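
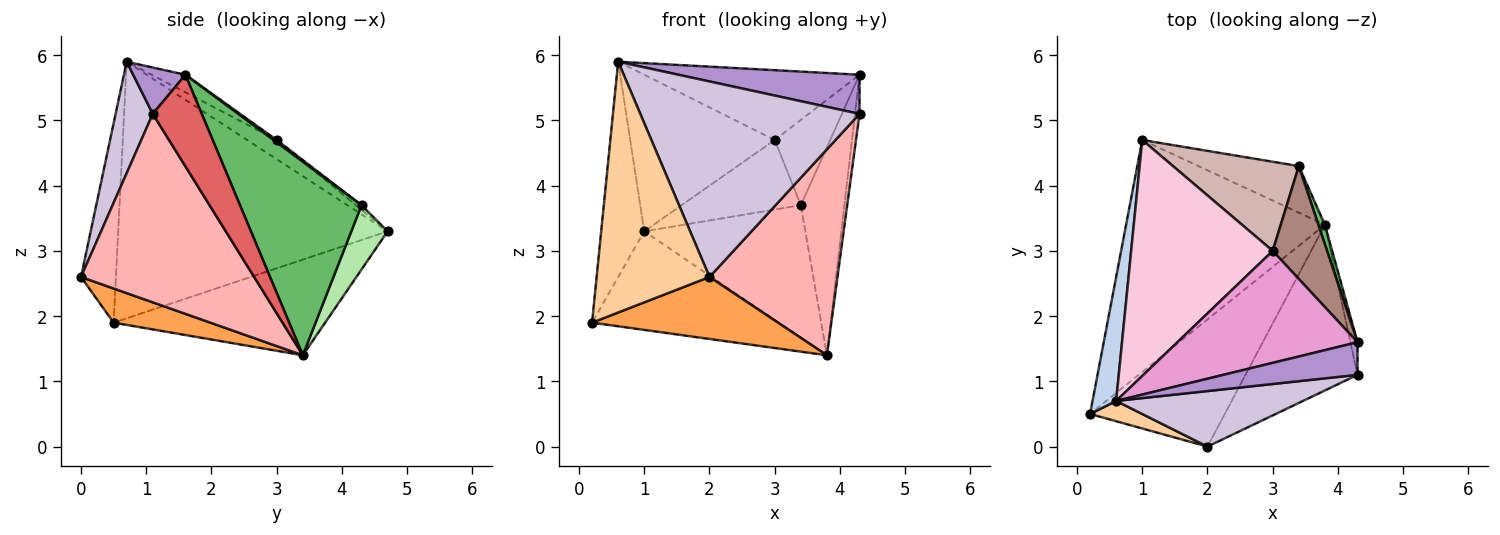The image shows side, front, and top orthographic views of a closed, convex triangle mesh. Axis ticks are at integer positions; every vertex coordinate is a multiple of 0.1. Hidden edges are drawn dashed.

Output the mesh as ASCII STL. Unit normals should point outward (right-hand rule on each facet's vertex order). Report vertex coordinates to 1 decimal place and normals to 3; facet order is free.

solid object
 facet normal -0.405 0.358 -0.841
  outer loop
   vertex 3.8 3.4 1.4
   vertex 0.2 0.5 1.9
   vertex 1.0 4.7 3.3
  endloop
 endfacet
 facet normal -0.983 0.157 0.090
  outer loop
   vertex 0.6 0.7 5.9
   vertex 1.0 4.7 3.3
   vertex 0.2 0.5 1.9
  endloop
 endfacet
 facet normal 0.222 -0.427 -0.877
  outer loop
   vertex 2.0 0.0 2.6
   vertex 0.2 0.5 1.9
   vertex 3.8 3.4 1.4
  endloop
 endfacet
 facet normal -0.295 -0.953 0.077
  outer loop
   vertex 2.0 0.0 2.6
   vertex 0.6 0.7 5.9
   vertex 0.2 0.5 1.9
  endloop
 endfacet
 facet normal 0.941 0.337 0.032
  outer loop
   vertex 3.4 4.3 3.7
   vertex 4.3 1.6 5.7
   vertex 3.8 3.4 1.4
  endloop
 endfacet
 facet normal 0.208 0.923 -0.325
  outer loop
   vertex 3.4 4.3 3.7
   vertex 3.8 3.4 1.4
   vertex 1.0 4.7 3.3
  endloop
 endfacet
 facet normal 0.993 0.092 -0.077
  outer loop
   vertex 4.3 1.1 5.1
   vertex 3.8 3.4 1.4
   vertex 4.3 1.6 5.7
  endloop
 endfacet
 facet normal 0.725 -0.536 -0.431
  outer loop
   vertex 4.3 1.1 5.1
   vertex 2.0 0.0 2.6
   vertex 3.8 3.4 1.4
  endloop
 endfacet
 facet normal 0.216 -0.750 0.625
  outer loop
   vertex 4.3 1.1 5.1
   vertex 4.3 1.6 5.7
   vertex 0.6 0.7 5.9
  endloop
 endfacet
 facet normal 0.161 -0.949 0.270
  outer loop
   vertex 4.3 1.1 5.1
   vertex 0.6 0.7 5.9
   vertex 2.0 0.0 2.6
  endloop
 endfacet
 facet normal 0.035 0.602 0.797
  outer loop
   vertex 3.0 3.0 4.7
   vertex 4.3 1.6 5.7
   vertex 3.4 4.3 3.7
  endloop
 endfacet
 facet normal -0.029 0.615 0.788
  outer loop
   vertex 3.0 3.0 4.7
   vertex 3.4 4.3 3.7
   vertex 1.0 4.7 3.3
  endloop
 endfacet
 facet normal -0.083 0.527 0.846
  outer loop
   vertex 3.0 3.0 4.7
   vertex 0.6 0.7 5.9
   vertex 4.3 1.6 5.7
  endloop
 endfacet
 facet normal -0.113 0.549 0.828
  outer loop
   vertex 3.0 3.0 4.7
   vertex 1.0 4.7 3.3
   vertex 0.6 0.7 5.9
  endloop
 endfacet
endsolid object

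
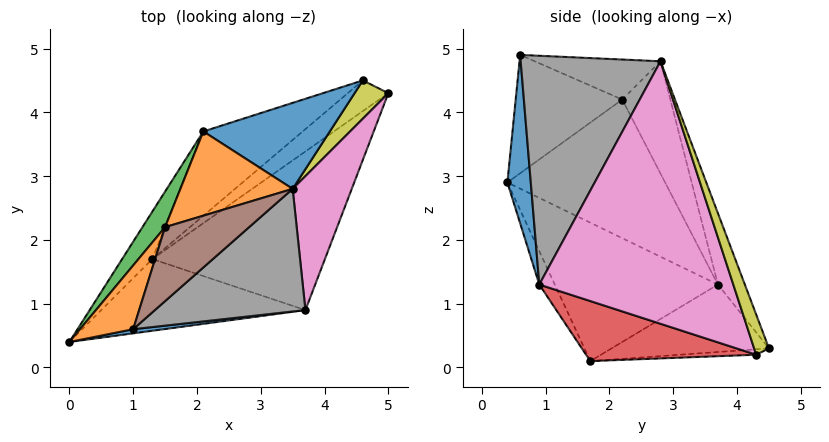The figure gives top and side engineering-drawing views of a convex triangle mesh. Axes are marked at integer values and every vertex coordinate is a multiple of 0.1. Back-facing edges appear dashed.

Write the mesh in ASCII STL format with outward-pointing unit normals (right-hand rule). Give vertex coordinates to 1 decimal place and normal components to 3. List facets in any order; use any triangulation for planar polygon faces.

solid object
 facet normal 0.145 -0.989 0.026
  outer loop
   vertex 3.7 0.9 1.3
   vertex 1.0 0.6 4.9
   vertex 0.0 0.4 2.9
  endloop
 endfacet
 facet normal -0.827 0.421 0.372
  outer loop
   vertex 1.5 2.2 4.2
   vertex 0.0 0.4 2.9
   vertex 1.0 0.6 4.9
  endloop
 endfacet
 facet normal -0.130 0.223 -0.966
  outer loop
   vertex 1.3 1.7 0.1
   vertex 4.6 4.5 0.3
   vertex 5.0 4.3 0.2
  endloop
 endfacet
 facet normal 0.302 -0.396 -0.867
  outer loop
   vertex 1.3 1.7 0.1
   vertex 5.0 4.3 0.2
   vertex 3.7 0.9 1.3
  endloop
 endfacet
 facet normal -0.073 -0.891 -0.448
  outer loop
   vertex 1.3 1.7 0.1
   vertex 3.7 0.9 1.3
   vertex 0.0 0.4 2.9
  endloop
 endfacet
 facet normal -0.380 0.468 0.798
  outer loop
   vertex 3.5 2.8 4.8
   vertex 1.5 2.2 4.2
   vertex 1.0 0.6 4.9
  endloop
 endfacet
 facet normal 0.934 -0.289 0.210
  outer loop
   vertex 3.5 2.8 4.8
   vertex 3.7 0.9 1.3
   vertex 5.0 4.3 0.2
  endloop
 endfacet
 facet normal 0.613 -0.679 0.404
  outer loop
   vertex 3.5 2.8 4.8
   vertex 1.0 0.6 4.9
   vertex 3.7 0.9 1.3
  endloop
 endfacet
 facet normal 0.488 0.770 0.410
  outer loop
   vertex 3.5 2.8 4.8
   vertex 5.0 4.3 0.2
   vertex 4.6 4.5 0.3
  endloop
 endfacet
 facet normal -0.456 0.585 -0.671
  outer loop
   vertex 2.1 3.7 1.3
   vertex 4.6 4.5 0.3
   vertex 1.3 1.7 0.1
  endloop
 endfacet
 facet normal -0.175 0.934 0.310
  outer loop
   vertex 2.1 3.7 1.3
   vertex 3.5 2.8 4.8
   vertex 4.6 4.5 0.3
  endloop
 endfacet
 facet normal -0.367 0.855 0.367
  outer loop
   vertex 2.1 3.7 1.3
   vertex 1.5 2.2 4.2
   vertex 3.5 2.8 4.8
  endloop
 endfacet
 facet normal -0.806 0.577 0.132
  outer loop
   vertex 2.1 3.7 1.3
   vertex 0.0 0.4 2.9
   vertex 1.5 2.2 4.2
  endloop
 endfacet
 facet normal -0.867 0.460 -0.189
  outer loop
   vertex 2.1 3.7 1.3
   vertex 1.3 1.7 0.1
   vertex 0.0 0.4 2.9
  endloop
 endfacet
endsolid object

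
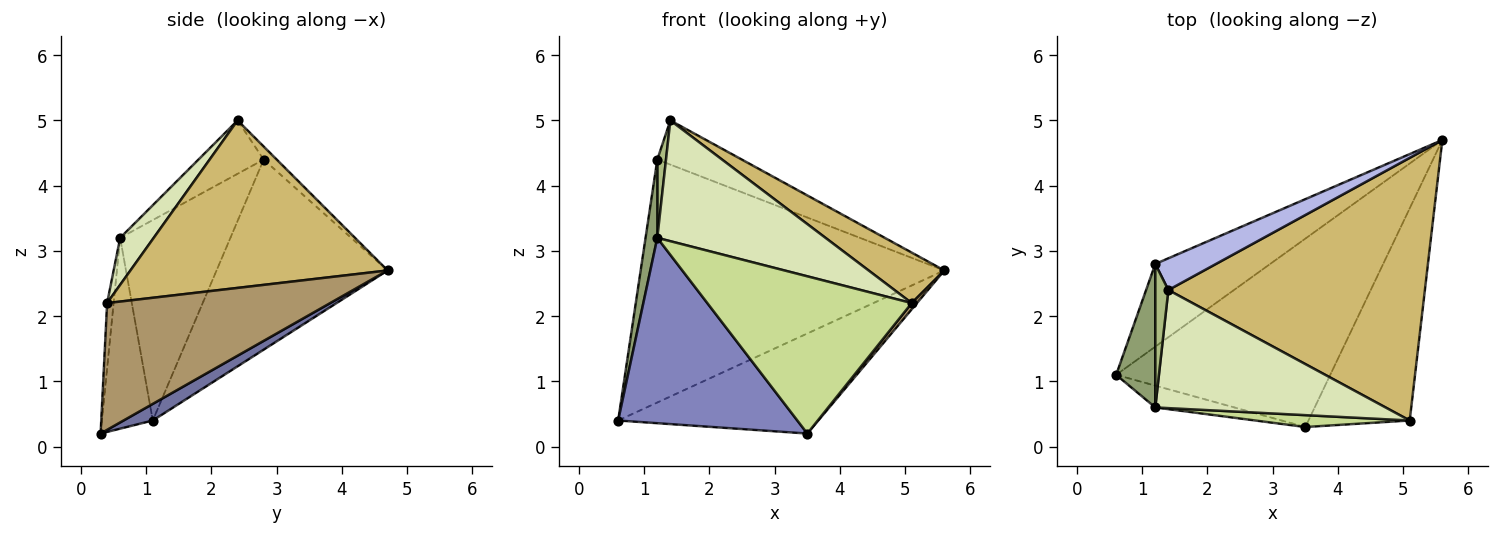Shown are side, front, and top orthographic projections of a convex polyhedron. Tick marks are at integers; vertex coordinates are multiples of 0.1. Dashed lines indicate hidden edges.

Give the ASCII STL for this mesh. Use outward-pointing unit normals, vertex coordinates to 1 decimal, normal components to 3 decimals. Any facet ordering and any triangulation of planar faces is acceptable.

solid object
 facet normal 0.068 0.468 -0.881
  outer loop
   vertex 3.5 0.3 0.2
   vertex 0.6 1.1 0.4
   vertex 5.6 4.7 2.7
  endloop
 endfacet
 facet normal -0.271 -0.956 -0.113
  outer loop
   vertex 1.2 0.6 3.2
   vertex 0.6 1.1 0.4
   vertex 3.5 0.3 0.2
  endloop
 endfacet
 facet normal -0.471 0.835 -0.284
  outer loop
   vertex 1.2 2.8 4.4
   vertex 5.6 4.7 2.7
   vertex 0.6 1.1 0.4
  endloop
 endfacet
 facet normal -0.124 0.806 0.579
  outer loop
   vertex 1.2 2.8 4.4
   vertex 1.4 2.4 5.0
   vertex 5.6 4.7 2.7
  endloop
 endfacet
 facet normal -0.976 -0.104 0.191
  outer loop
   vertex 1.2 2.8 4.4
   vertex 0.6 1.1 0.4
   vertex 1.2 0.6 3.2
  endloop
 endfacet
 facet normal -0.963 -0.128 0.235
  outer loop
   vertex 1.2 2.8 4.4
   vertex 1.2 0.6 3.2
   vertex 1.4 2.4 5.0
  endloop
 endfacet
 facet normal -0.032 -0.997 0.075
  outer loop
   vertex 5.1 0.4 2.2
   vertex 1.2 0.6 3.2
   vertex 3.5 0.3 0.2
  endloop
 endfacet
 facet normal 0.141 -0.708 0.692
  outer loop
   vertex 5.1 0.4 2.2
   vertex 1.4 2.4 5.0
   vertex 1.2 0.6 3.2
  endloop
 endfacet
 facet normal 0.781 -0.018 -0.624
  outer loop
   vertex 5.1 0.4 2.2
   vertex 3.5 0.3 0.2
   vertex 5.6 4.7 2.7
  endloop
 endfacet
 facet normal 0.540 -0.159 0.827
  outer loop
   vertex 5.1 0.4 2.2
   vertex 5.6 4.7 2.7
   vertex 1.4 2.4 5.0
  endloop
 endfacet
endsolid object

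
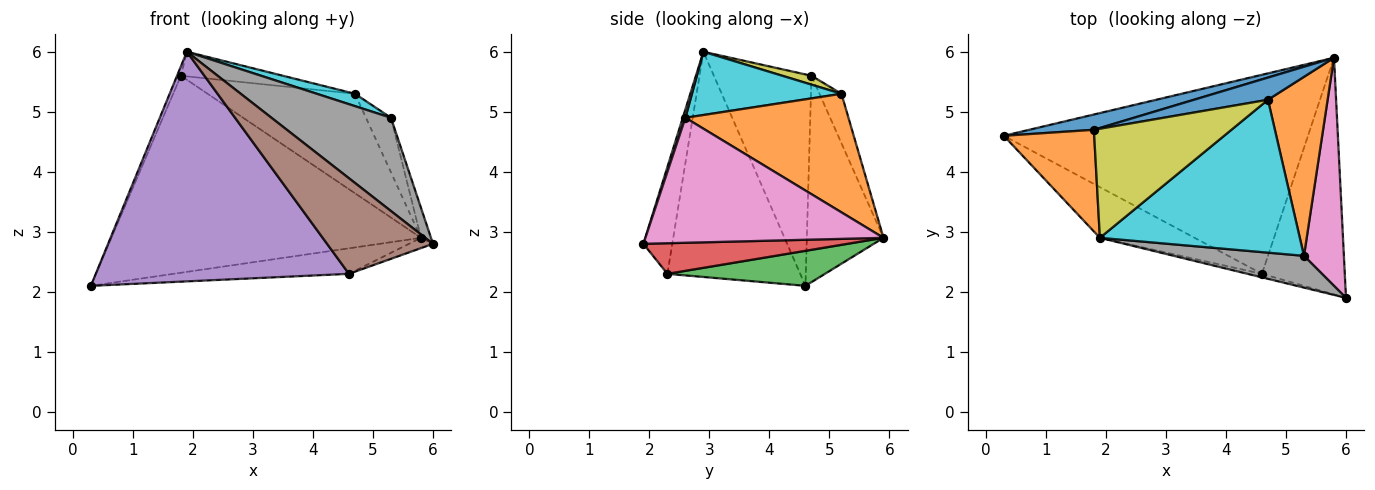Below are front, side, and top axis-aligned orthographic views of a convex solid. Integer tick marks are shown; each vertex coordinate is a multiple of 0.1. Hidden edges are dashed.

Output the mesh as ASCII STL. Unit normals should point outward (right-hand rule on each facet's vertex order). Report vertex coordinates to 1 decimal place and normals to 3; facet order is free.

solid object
 facet normal -0.240 0.968 0.075
  outer loop
   vertex 1.8 4.7 5.6
   vertex 5.8 5.9 2.9
   vertex 0.3 4.6 2.1
  endloop
 endfacet
 facet normal -0.919 0.036 0.393
  outer loop
   vertex 1.8 4.7 5.6
   vertex 0.3 4.6 2.1
   vertex 1.9 2.9 6.0
  endloop
 endfacet
 facet normal 0.113 0.126 -0.985
  outer loop
   vertex 4.6 2.3 2.3
   vertex 0.3 4.6 2.1
   vertex 5.8 5.9 2.9
  endloop
 endfacet
 facet normal 0.346 0.041 -0.937
  outer loop
   vertex 4.6 2.3 2.3
   vertex 5.8 5.9 2.9
   vertex 6.0 1.9 2.8
  endloop
 endfacet
 facet normal -0.456 -0.869 -0.192
  outer loop
   vertex 4.6 2.3 2.3
   vertex 1.9 2.9 6.0
   vertex 0.3 4.6 2.1
  endloop
 endfacet
 facet normal -0.263 -0.964 -0.035
  outer loop
   vertex 4.6 2.3 2.3
   vertex 6.0 1.9 2.8
   vertex 1.9 2.9 6.0
  endloop
 endfacet
 facet normal 0.952 0.040 0.304
  outer loop
   vertex 5.3 2.6 4.9
   vertex 6.0 1.9 2.8
   vertex 5.8 5.9 2.9
  endloop
 endfacet
 facet normal 0.021 -0.946 0.322
  outer loop
   vertex 5.3 2.6 4.9
   vertex 1.9 2.9 6.0
   vertex 6.0 1.9 2.8
  endloop
 endfacet
 facet normal 0.063 0.220 0.974
  outer loop
   vertex 4.7 5.2 5.3
   vertex 1.8 4.7 5.6
   vertex 1.9 2.9 6.0
  endloop
 endfacet
 facet normal 0.301 -0.077 0.951
  outer loop
   vertex 4.7 5.2 5.3
   vertex 1.9 2.9 6.0
   vertex 5.3 2.6 4.9
  endloop
 endfacet
 facet normal -0.144 0.966 0.216
  outer loop
   vertex 4.7 5.2 5.3
   vertex 5.8 5.9 2.9
   vertex 1.8 4.7 5.6
  endloop
 endfacet
 facet normal 0.885 0.136 0.445
  outer loop
   vertex 4.7 5.2 5.3
   vertex 5.3 2.6 4.9
   vertex 5.8 5.9 2.9
  endloop
 endfacet
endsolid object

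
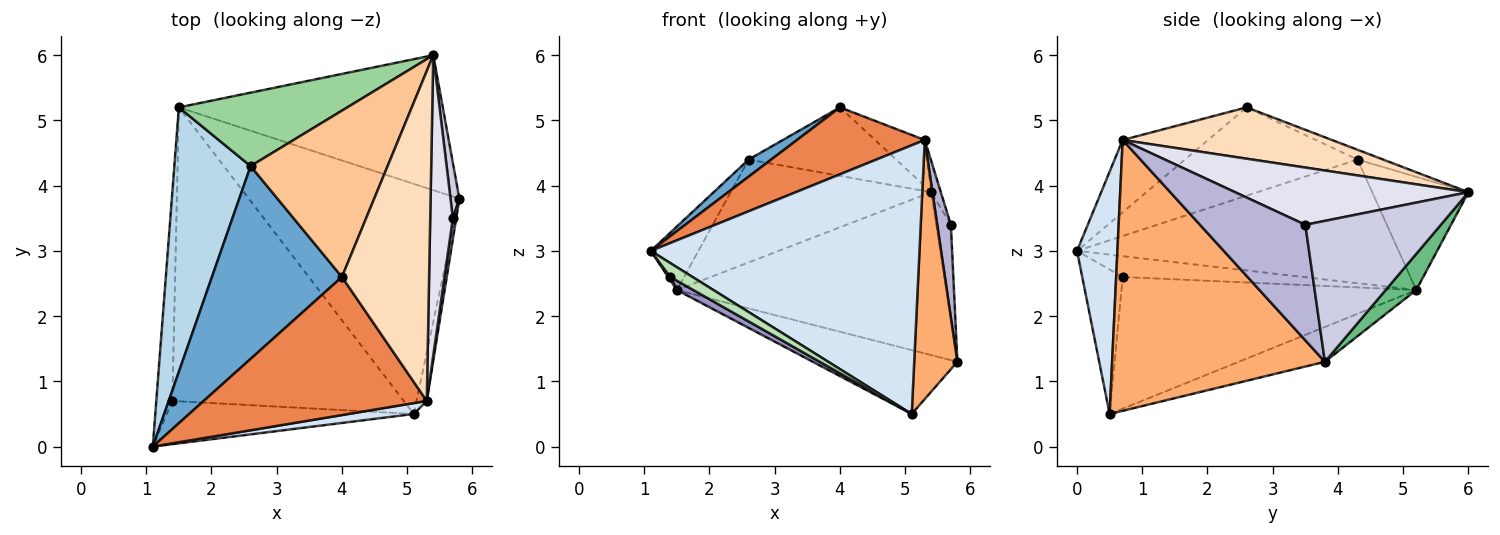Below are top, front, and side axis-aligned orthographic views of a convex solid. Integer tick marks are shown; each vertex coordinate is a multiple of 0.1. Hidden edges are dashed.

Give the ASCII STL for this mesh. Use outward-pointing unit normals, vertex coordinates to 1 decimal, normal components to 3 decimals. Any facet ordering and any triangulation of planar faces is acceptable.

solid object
 facet normal -0.560 -0.073 0.825
  outer loop
   vertex 2.6 4.3 4.4
   vertex 1.1 0.0 3.0
   vertex 4.0 2.6 5.2
  endloop
 endfacet
 facet normal -0.157 0.264 -0.952
  outer loop
   vertex 1.5 5.2 2.4
   vertex 5.8 3.8 1.3
   vertex 5.1 0.5 0.5
  endloop
 endfacet
 facet normal -0.845 0.125 0.521
  outer loop
   vertex 1.5 5.2 2.4
   vertex 1.1 0.0 3.0
   vertex 2.6 4.3 4.4
  endloop
 endfacet
 facet normal 0.149 -0.988 0.040
  outer loop
   vertex 5.3 0.7 4.7
   vertex 1.1 0.0 3.0
   vertex 5.1 0.5 0.5
  endloop
 endfacet
 facet normal -0.280 -0.419 0.864
  outer loop
   vertex 5.3 0.7 4.7
   vertex 4.0 2.6 5.2
   vertex 1.1 0.0 3.0
  endloop
 endfacet
 facet normal 0.979 -0.199 -0.037
  outer loop
   vertex 5.3 0.7 4.7
   vertex 5.1 0.5 0.5
   vertex 5.8 3.8 1.3
  endloop
 endfacet
 facet normal -0.066 0.380 0.923
  outer loop
   vertex 5.4 6.0 3.9
   vertex 2.6 4.3 4.4
   vertex 4.0 2.6 5.2
  endloop
 endfacet
 facet normal 0.504 0.120 0.855
  outer loop
   vertex 5.4 6.0 3.9
   vertex 4.0 2.6 5.2
   vertex 5.3 0.7 4.7
  endloop
 endfacet
 facet normal 0.087 0.767 -0.636
  outer loop
   vertex 5.4 6.0 3.9
   vertex 5.8 3.8 1.3
   vertex 1.5 5.2 2.4
  endloop
 endfacet
 facet normal -0.364 0.758 0.541
  outer loop
   vertex 5.4 6.0 3.9
   vertex 1.5 5.2 2.4
   vertex 2.6 4.3 4.4
  endloop
 endfacet
 facet normal -0.487 -0.267 -0.832
  outer loop
   vertex 1.4 0.7 2.6
   vertex 5.1 0.5 0.5
   vertex 1.1 0.0 3.0
  endloop
 endfacet
 facet normal -0.792 -0.010 -0.611
  outer loop
   vertex 1.4 0.7 2.6
   vertex 1.1 0.0 3.0
   vertex 1.5 5.2 2.4
  endloop
 endfacet
 facet normal -0.495 -0.028 -0.869
  outer loop
   vertex 1.4 0.7 2.6
   vertex 1.5 5.2 2.4
   vertex 5.1 0.5 0.5
  endloop
 endfacet
 facet normal 0.991 -0.128 0.029
  outer loop
   vertex 5.7 3.5 3.4
   vertex 5.3 0.7 4.7
   vertex 5.8 3.8 1.3
  endloop
 endfacet
 facet normal 0.992 0.107 0.062
  outer loop
   vertex 5.7 3.5 3.4
   vertex 5.8 3.8 1.3
   vertex 5.4 6.0 3.9
  endloop
 endfacet
 facet normal 0.929 0.038 0.368
  outer loop
   vertex 5.7 3.5 3.4
   vertex 5.4 6.0 3.9
   vertex 5.3 0.7 4.7
  endloop
 endfacet
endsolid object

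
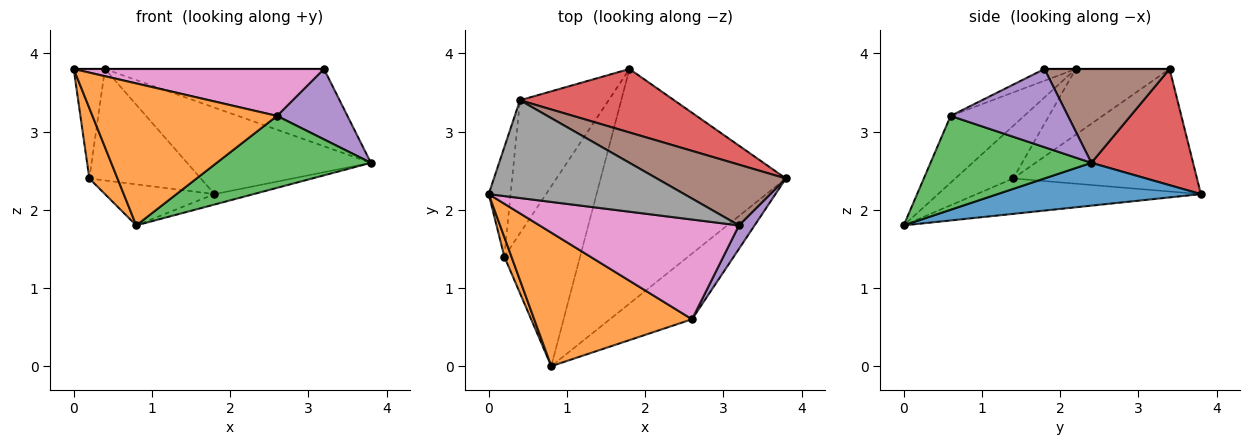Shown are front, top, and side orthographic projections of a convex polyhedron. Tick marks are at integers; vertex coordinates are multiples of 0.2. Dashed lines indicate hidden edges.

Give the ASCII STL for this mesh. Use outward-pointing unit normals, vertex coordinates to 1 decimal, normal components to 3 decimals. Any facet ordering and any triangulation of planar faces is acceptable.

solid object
 facet normal 0.225 0.043 -0.973
  outer loop
   vertex 1.8 3.8 2.2
   vertex 3.8 2.4 2.6
   vertex 0.8 0.0 1.8
  endloop
 endfacet
 facet normal -0.279 -0.700 0.658
  outer loop
   vertex 2.6 0.6 3.2
   vertex 0.0 2.2 3.8
   vertex 0.8 0.0 1.8
  endloop
 endfacet
 facet normal 0.610 -0.585 -0.534
  outer loop
   vertex 2.6 0.6 3.2
   vertex 0.8 0.0 1.8
   vertex 3.8 2.4 2.6
  endloop
 endfacet
 facet normal 0.407 0.736 0.540
  outer loop
   vertex 0.4 3.4 3.8
   vertex 3.8 2.4 2.6
   vertex 1.8 3.8 2.2
  endloop
 endfacet
 facet normal 0.845 -0.507 0.169
  outer loop
   vertex 3.2 1.8 3.8
   vertex 2.6 0.6 3.2
   vertex 3.8 2.4 2.6
  endloop
 endfacet
 facet normal 0.410 0.717 0.564
  outer loop
   vertex 3.2 1.8 3.8
   vertex 3.8 2.4 2.6
   vertex 0.4 3.4 3.8
  endloop
 endfacet
 facet normal -0.053 -0.425 0.904
  outer loop
   vertex 3.2 1.8 3.8
   vertex 0.0 2.2 3.8
   vertex 2.6 0.6 3.2
  endloop
 endfacet
 facet normal 0.000 0.000 1.000
  outer loop
   vertex 3.2 1.8 3.8
   vertex 0.4 3.4 3.8
   vertex 0.0 2.2 3.8
  endloop
 endfacet
 facet normal -0.727 0.441 -0.526
  outer loop
   vertex 0.2 1.4 2.4
   vertex 0.4 3.4 3.8
   vertex 1.8 3.8 2.2
  endloop
 endfacet
 facet normal -0.415 0.203 -0.887
  outer loop
   vertex 0.2 1.4 2.4
   vertex 1.8 3.8 2.2
   vertex 0.8 0.0 1.8
  endloop
 endfacet
 facet normal -0.905 0.302 -0.302
  outer loop
   vertex 0.2 1.4 2.4
   vertex 0.0 2.2 3.8
   vertex 0.4 3.4 3.8
  endloop
 endfacet
 facet normal -0.893 -0.434 0.121
  outer loop
   vertex 0.2 1.4 2.4
   vertex 0.8 0.0 1.8
   vertex 0.0 2.2 3.8
  endloop
 endfacet
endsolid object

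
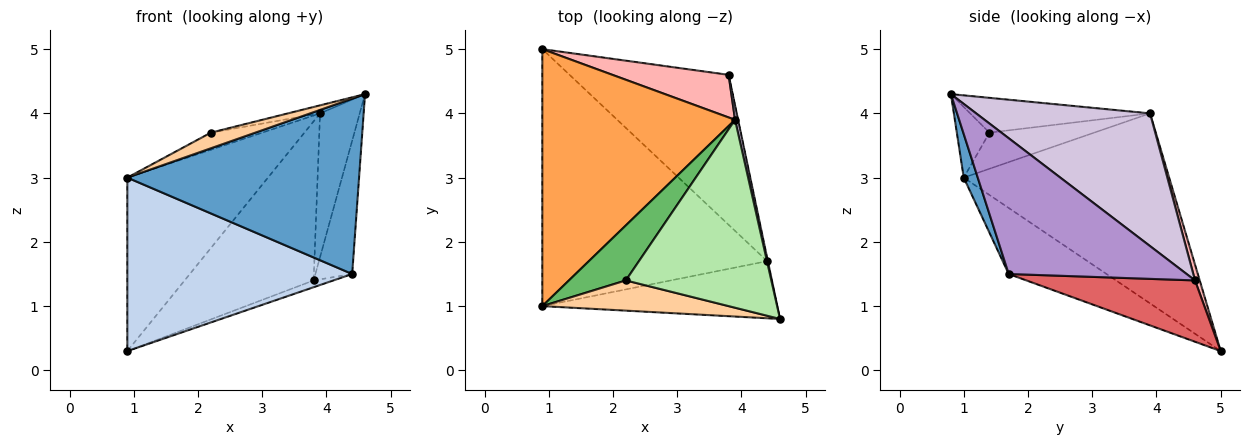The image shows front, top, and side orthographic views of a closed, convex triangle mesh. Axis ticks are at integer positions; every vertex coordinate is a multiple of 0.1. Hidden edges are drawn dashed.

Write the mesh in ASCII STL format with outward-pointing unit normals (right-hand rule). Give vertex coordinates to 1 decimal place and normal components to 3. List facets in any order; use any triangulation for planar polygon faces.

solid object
 facet normal 0.057 -0.949 -0.309
  outer loop
   vertex 4.4 1.7 1.5
   vertex 4.6 0.8 4.3
   vertex 0.9 1.0 3.0
  endloop
 endfacet
 facet normal -0.236 -0.544 -0.805
  outer loop
   vertex 4.4 1.7 1.5
   vertex 0.9 1.0 3.0
   vertex 0.9 5.0 0.3
  endloop
 endfacet
 facet normal -0.633 0.433 0.642
  outer loop
   vertex 3.9 3.9 4.0
   vertex 0.9 5.0 0.3
   vertex 0.9 1.0 3.0
  endloop
 endfacet
 facet normal -0.319 -0.435 0.842
  outer loop
   vertex 2.2 1.4 3.7
   vertex 0.9 1.0 3.0
   vertex 4.6 0.8 4.3
  endloop
 endfacet
 facet normal -0.518 0.254 0.817
  outer loop
   vertex 2.2 1.4 3.7
   vertex 3.9 3.9 4.0
   vertex 0.9 1.0 3.0
  endloop
 endfacet
 facet normal -0.233 0.042 0.972
  outer loop
   vertex 2.2 1.4 3.7
   vertex 4.6 0.8 4.3
   vertex 3.9 3.9 4.0
  endloop
 endfacet
 facet normal 0.359 0.042 -0.932
  outer loop
   vertex 3.8 4.6 1.4
   vertex 4.4 1.7 1.5
   vertex 0.9 5.0 0.3
  endloop
 endfacet
 facet normal 0.035 0.965 0.259
  outer loop
   vertex 3.8 4.6 1.4
   vertex 0.9 5.0 0.3
   vertex 3.9 3.9 4.0
  endloop
 endfacet
 facet normal 0.979 0.202 -0.005
  outer loop
   vertex 3.8 4.6 1.4
   vertex 4.6 0.8 4.3
   vertex 4.4 1.7 1.5
  endloop
 endfacet
 facet normal 0.975 0.222 0.022
  outer loop
   vertex 3.8 4.6 1.4
   vertex 3.9 3.9 4.0
   vertex 4.6 0.8 4.3
  endloop
 endfacet
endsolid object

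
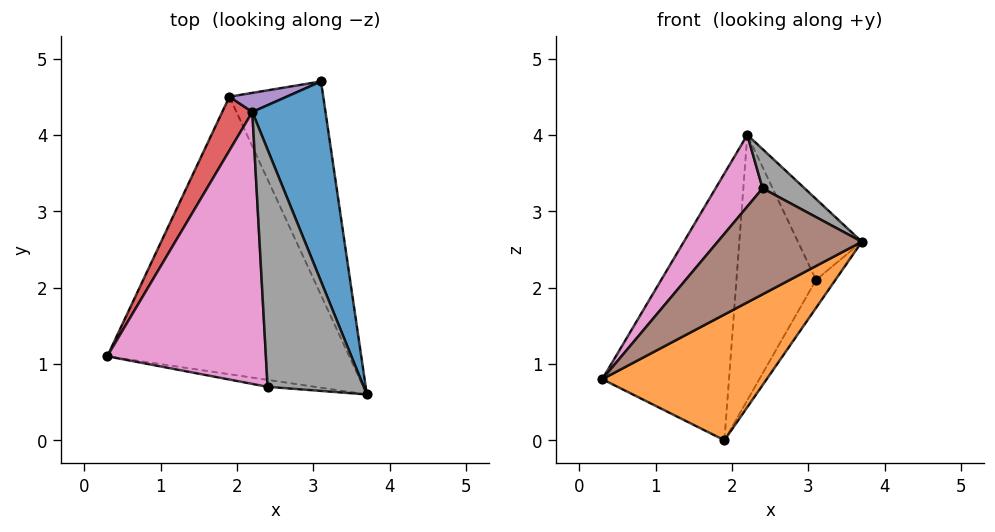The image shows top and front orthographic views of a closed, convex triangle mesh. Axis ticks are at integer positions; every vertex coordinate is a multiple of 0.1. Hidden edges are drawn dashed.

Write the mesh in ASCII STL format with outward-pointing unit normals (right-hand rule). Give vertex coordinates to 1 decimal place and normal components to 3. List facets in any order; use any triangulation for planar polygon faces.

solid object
 facet normal 0.873 0.183 0.452
  outer loop
   vertex 2.2 4.3 4.0
   vertex 3.7 0.6 2.6
   vertex 3.1 4.7 2.1
  endloop
 endfacet
 facet normal 0.388 -0.380 -0.839
  outer loop
   vertex 1.9 4.5 0.0
   vertex 3.7 0.6 2.6
   vertex 0.3 1.1 0.8
  endloop
 endfacet
 facet normal 0.864 0.065 -0.500
  outer loop
   vertex 1.9 4.5 0.0
   vertex 3.1 4.7 2.1
   vertex 3.7 0.6 2.6
  endloop
 endfacet
 facet normal -0.893 0.441 0.089
  outer loop
   vertex 1.9 4.5 0.0
   vertex 0.3 1.1 0.8
   vertex 2.2 4.3 4.0
  endloop
 endfacet
 facet normal -0.280 0.957 0.069
  outer loop
   vertex 1.9 4.5 0.0
   vertex 2.2 4.3 4.0
   vertex 3.1 4.7 2.1
  endloop
 endfacet
 facet normal -0.111 -0.992 -0.065
  outer loop
   vertex 2.4 0.7 3.3
   vertex 0.3 1.1 0.8
   vertex 3.7 0.6 2.6
  endloop
 endfacet
 facet normal -0.768 -0.163 0.619
  outer loop
   vertex 2.4 0.7 3.3
   vertex 2.2 4.3 4.0
   vertex 0.3 1.1 0.8
  endloop
 endfacet
 facet normal 0.460 -0.145 0.876
  outer loop
   vertex 2.4 0.7 3.3
   vertex 3.7 0.6 2.6
   vertex 2.2 4.3 4.0
  endloop
 endfacet
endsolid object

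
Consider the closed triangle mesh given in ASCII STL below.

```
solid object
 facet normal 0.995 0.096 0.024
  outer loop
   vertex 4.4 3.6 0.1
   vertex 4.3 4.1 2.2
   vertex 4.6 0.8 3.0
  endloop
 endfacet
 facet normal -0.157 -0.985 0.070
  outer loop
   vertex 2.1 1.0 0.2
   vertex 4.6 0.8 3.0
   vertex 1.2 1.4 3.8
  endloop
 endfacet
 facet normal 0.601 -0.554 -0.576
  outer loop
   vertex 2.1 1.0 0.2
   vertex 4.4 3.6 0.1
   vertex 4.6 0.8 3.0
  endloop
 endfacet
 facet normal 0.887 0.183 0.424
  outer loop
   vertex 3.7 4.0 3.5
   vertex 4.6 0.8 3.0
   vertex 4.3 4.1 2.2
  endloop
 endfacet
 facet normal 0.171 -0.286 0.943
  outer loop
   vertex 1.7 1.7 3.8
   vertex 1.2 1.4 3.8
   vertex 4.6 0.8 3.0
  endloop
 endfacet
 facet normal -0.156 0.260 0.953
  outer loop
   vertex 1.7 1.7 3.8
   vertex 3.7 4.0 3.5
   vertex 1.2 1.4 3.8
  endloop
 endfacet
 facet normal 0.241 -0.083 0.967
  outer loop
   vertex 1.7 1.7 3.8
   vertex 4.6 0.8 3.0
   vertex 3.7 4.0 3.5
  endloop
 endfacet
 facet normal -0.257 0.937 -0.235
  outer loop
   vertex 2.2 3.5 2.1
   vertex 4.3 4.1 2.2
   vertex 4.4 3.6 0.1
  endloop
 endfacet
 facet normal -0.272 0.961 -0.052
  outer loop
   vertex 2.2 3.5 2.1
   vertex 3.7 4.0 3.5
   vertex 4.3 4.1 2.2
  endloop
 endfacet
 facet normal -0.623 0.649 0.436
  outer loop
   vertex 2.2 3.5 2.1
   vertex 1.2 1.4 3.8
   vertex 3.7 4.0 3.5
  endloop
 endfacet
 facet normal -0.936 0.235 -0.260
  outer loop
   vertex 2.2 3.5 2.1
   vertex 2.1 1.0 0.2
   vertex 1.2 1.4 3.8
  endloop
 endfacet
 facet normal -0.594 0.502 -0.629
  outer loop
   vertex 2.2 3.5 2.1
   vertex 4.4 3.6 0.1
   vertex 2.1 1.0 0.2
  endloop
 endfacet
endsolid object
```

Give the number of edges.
18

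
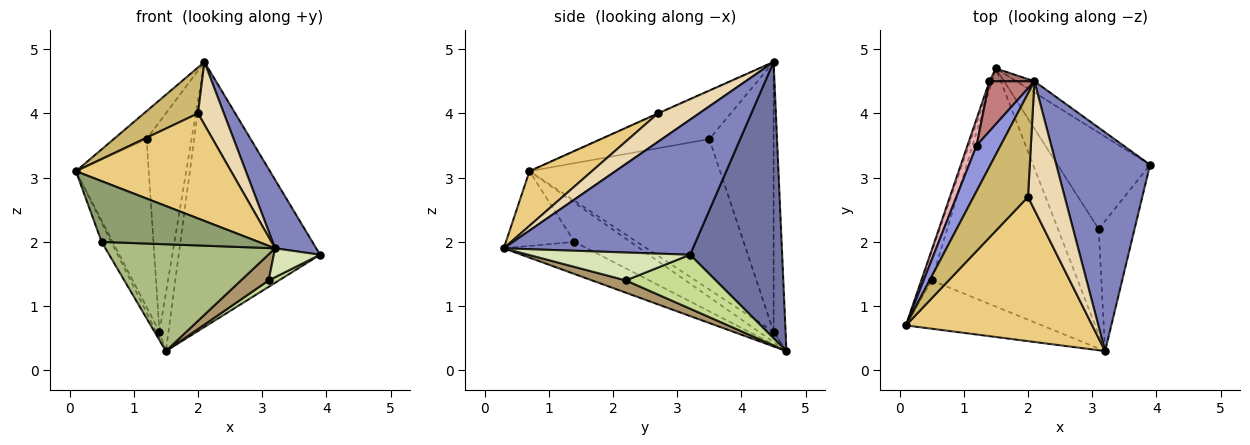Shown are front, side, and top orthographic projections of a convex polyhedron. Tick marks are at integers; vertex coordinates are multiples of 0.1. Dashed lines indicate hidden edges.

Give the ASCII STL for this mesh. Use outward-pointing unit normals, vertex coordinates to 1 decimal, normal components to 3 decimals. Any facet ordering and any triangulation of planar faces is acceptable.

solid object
 facet normal 0.546 0.837 -0.036
  outer loop
   vertex 2.1 4.5 4.8
   vertex 3.9 3.2 1.8
   vertex 1.5 4.7 0.3
  endloop
 endfacet
 facet normal 0.809 -0.176 0.561
  outer loop
   vertex 3.2 0.3 1.9
   vertex 3.9 3.2 1.8
   vertex 2.1 4.5 4.8
  endloop
 endfacet
 facet normal -0.864 0.263 0.429
  outer loop
   vertex 1.2 3.5 3.6
   vertex 0.1 0.7 3.1
   vertex 2.1 4.5 4.8
  endloop
 endfacet
 facet normal -0.956 0.165 -0.243
  outer loop
   vertex 0.5 1.4 2.0
   vertex 0.1 0.7 3.1
   vertex 1.5 4.7 0.3
  endloop
 endfacet
 facet normal -0.324 -0.741 -0.589
  outer loop
   vertex 0.5 1.4 2.0
   vertex 3.2 0.3 1.9
   vertex 0.1 0.7 3.1
  endloop
 endfacet
 facet normal -0.197 -0.401 -0.895
  outer loop
   vertex 0.5 1.4 2.0
   vertex 1.5 4.7 0.3
   vertex 3.2 0.3 1.9
  endloop
 endfacet
 facet normal 0.503 -0.057 -0.862
  outer loop
   vertex 3.1 2.2 1.4
   vertex 1.5 4.7 0.3
   vertex 3.9 3.2 1.8
  endloop
 endfacet
 facet normal 0.605 -0.173 -0.777
  outer loop
   vertex 3.1 2.2 1.4
   vertex 3.9 3.2 1.8
   vertex 3.2 0.3 1.9
  endloop
 endfacet
 facet normal 0.281 -0.230 -0.932
  outer loop
   vertex 3.1 2.2 1.4
   vertex 3.2 0.3 1.9
   vertex 1.5 4.7 0.3
  endloop
 endfacet
 facet normal -0.006 -0.406 0.914
  outer loop
   vertex 2.0 2.7 4.0
   vertex 2.1 4.5 4.8
   vertex 0.1 0.7 3.1
  endloop
 endfacet
 facet normal 0.231 -0.573 0.787
  outer loop
   vertex 2.0 2.7 4.0
   vertex 0.1 0.7 3.1
   vertex 3.2 0.3 1.9
  endloop
 endfacet
 facet normal 0.572 -0.360 0.738
  outer loop
   vertex 2.0 2.7 4.0
   vertex 3.2 0.3 1.9
   vertex 2.1 4.5 4.8
  endloop
 endfacet
 facet normal -0.793 0.595 0.132
  outer loop
   vertex 1.4 4.5 0.6
   vertex 2.1 4.5 4.8
   vertex 1.5 4.7 0.3
  endloop
 endfacet
 facet normal -0.812 0.568 0.135
  outer loop
   vertex 1.4 4.5 0.6
   vertex 1.2 3.5 3.6
   vertex 2.1 4.5 4.8
  endloop
 endfacet
 facet normal -0.961 0.210 -0.180
  outer loop
   vertex 1.4 4.5 0.6
   vertex 1.5 4.7 0.3
   vertex 0.1 0.7 3.1
  endloop
 endfacet
 facet normal -0.933 0.356 0.057
  outer loop
   vertex 1.4 4.5 0.6
   vertex 0.1 0.7 3.1
   vertex 1.2 3.5 3.6
  endloop
 endfacet
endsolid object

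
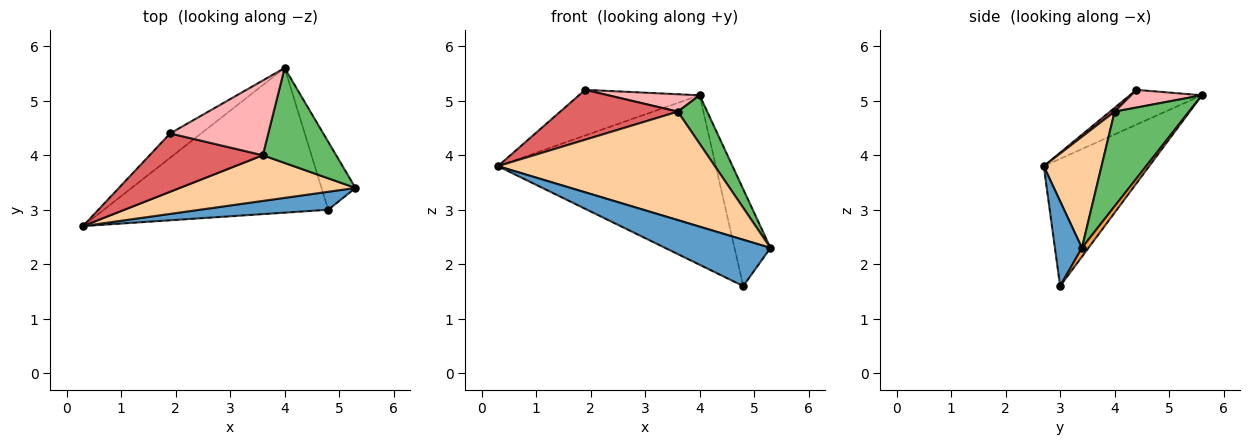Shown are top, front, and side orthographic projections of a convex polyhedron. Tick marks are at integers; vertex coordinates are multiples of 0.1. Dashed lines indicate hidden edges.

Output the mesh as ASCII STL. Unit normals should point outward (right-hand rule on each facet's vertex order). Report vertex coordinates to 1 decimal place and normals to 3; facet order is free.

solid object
 facet normal 0.233 -0.907 0.352
  outer loop
   vertex 4.8 3.0 1.6
   vertex 5.3 3.4 2.3
   vertex 0.3 2.7 3.8
  endloop
 endfacet
 facet normal -0.345 0.714 -0.609
  outer loop
   vertex 4.8 3.0 1.6
   vertex 0.3 2.7 3.8
   vertex 4.0 5.6 5.1
  endloop
 endfacet
 facet normal 0.147 0.810 -0.568
  outer loop
   vertex 4.8 3.0 1.6
   vertex 4.0 5.6 5.1
   vertex 5.3 3.4 2.3
  endloop
 endfacet
 facet normal 0.238 -0.895 0.377
  outer loop
   vertex 3.6 4.0 4.8
   vertex 0.3 2.7 3.8
   vertex 5.3 3.4 2.3
  endloop
 endfacet
 facet normal 0.754 -0.298 0.585
  outer loop
   vertex 3.6 4.0 4.8
   vertex 5.3 3.4 2.3
   vertex 4.0 5.6 5.1
  endloop
 endfacet
 facet normal -0.466 0.781 -0.416
  outer loop
   vertex 1.9 4.4 5.2
   vertex 4.0 5.6 5.1
   vertex 0.3 2.7 3.8
  endloop
 endfacet
 facet normal 0.026 -0.650 0.760
  outer loop
   vertex 1.9 4.4 5.2
   vertex 0.3 2.7 3.8
   vertex 3.6 4.0 4.8
  endloop
 endfacet
 facet normal 0.173 -0.223 0.959
  outer loop
   vertex 1.9 4.4 5.2
   vertex 3.6 4.0 4.8
   vertex 4.0 5.6 5.1
  endloop
 endfacet
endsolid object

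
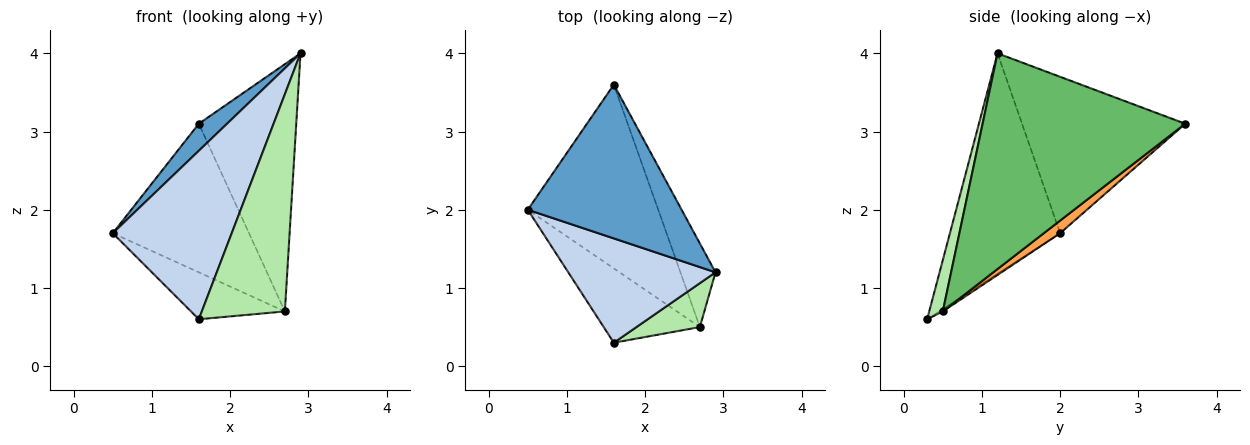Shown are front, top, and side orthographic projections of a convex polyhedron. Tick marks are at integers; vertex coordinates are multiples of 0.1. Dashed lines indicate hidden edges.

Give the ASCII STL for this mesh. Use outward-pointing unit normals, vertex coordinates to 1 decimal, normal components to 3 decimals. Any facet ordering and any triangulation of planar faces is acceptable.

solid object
 facet normal -0.708 -0.122 0.696
  outer loop
   vertex 1.6 3.6 3.1
   vertex 0.5 2.0 1.7
   vertex 2.9 1.2 4.0
  endloop
 endfacet
 facet normal -0.619 -0.668 0.413
  outer loop
   vertex 1.6 0.3 0.6
   vertex 2.9 1.2 4.0
   vertex 0.5 2.0 1.7
  endloop
 endfacet
 facet normal 0.075 0.627 -0.775
  outer loop
   vertex 2.7 0.5 0.7
   vertex 0.5 2.0 1.7
   vertex 1.6 3.6 3.1
  endloop
 endfacet
 facet normal -0.020 0.534 -0.845
  outer loop
   vertex 2.7 0.5 0.7
   vertex 1.6 0.3 0.6
   vertex 0.5 2.0 1.7
  endloop
 endfacet
 facet normal 0.892 0.429 -0.145
  outer loop
   vertex 2.7 0.5 0.7
   vertex 1.6 3.6 3.1
   vertex 2.9 1.2 4.0
  endloop
 endfacet
 facet normal 0.158 -0.968 0.196
  outer loop
   vertex 2.7 0.5 0.7
   vertex 2.9 1.2 4.0
   vertex 1.6 0.3 0.6
  endloop
 endfacet
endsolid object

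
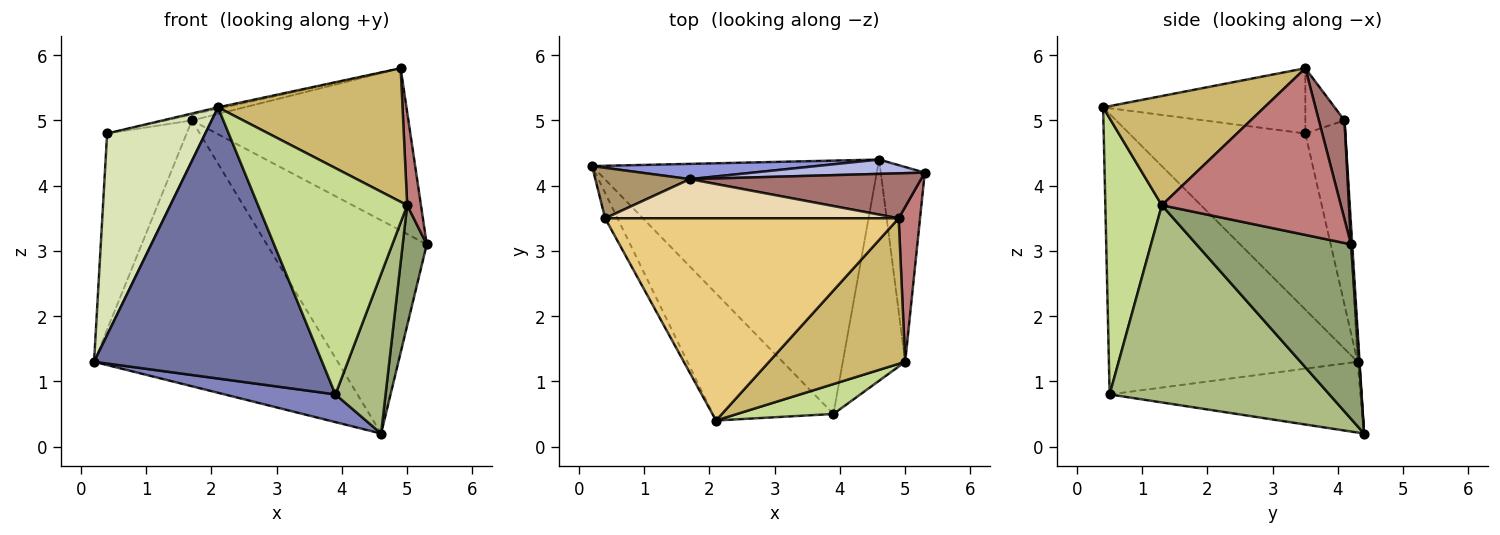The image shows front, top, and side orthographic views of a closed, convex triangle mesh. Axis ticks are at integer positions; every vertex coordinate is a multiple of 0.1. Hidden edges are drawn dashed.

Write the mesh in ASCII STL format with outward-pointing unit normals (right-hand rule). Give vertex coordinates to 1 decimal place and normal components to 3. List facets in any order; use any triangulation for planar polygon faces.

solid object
 facet normal -0.703 -0.644 -0.302
  outer loop
   vertex 3.9 0.5 0.8
   vertex 2.1 0.4 5.2
   vertex 0.2 4.3 1.3
  endloop
 endfacet
 facet normal -0.239 -0.106 -0.965
  outer loop
   vertex 3.9 0.5 0.8
   vertex 0.2 4.3 1.3
   vertex 4.6 4.4 0.2
  endloop
 endfacet
 facet normal -0.008 0.998 0.057
  outer loop
   vertex 1.7 4.1 5.0
   vertex 4.6 4.4 0.2
   vertex 0.2 4.3 1.3
  endloop
 endfacet
 facet normal 0.008 0.998 0.067
  outer loop
   vertex 1.7 4.1 5.0
   vertex 5.3 4.2 3.1
   vertex 4.6 4.4 0.2
  endloop
 endfacet
 facet normal 0.959 -0.149 -0.242
  outer loop
   vertex 5.0 1.3 3.7
   vertex 4.6 4.4 0.2
   vertex 5.3 4.2 3.1
  endloop
 endfacet
 facet normal 0.932 -0.213 -0.295
  outer loop
   vertex 5.0 1.3 3.7
   vertex 3.9 0.5 0.8
   vertex 4.6 4.4 0.2
  endloop
 endfacet
 facet normal 0.352 -0.928 0.123
  outer loop
   vertex 5.0 1.3 3.7
   vertex 2.1 0.4 5.2
   vertex 3.9 0.5 0.8
  endloop
 endfacet
 facet normal -0.872 -0.486 -0.061
  outer loop
   vertex 0.4 3.5 4.8
   vertex 0.2 4.3 1.3
   vertex 2.1 0.4 5.2
  endloop
 endfacet
 facet normal -0.437 0.871 0.224
  outer loop
   vertex 0.4 3.5 4.8
   vertex 1.7 4.1 5.0
   vertex 0.2 4.3 1.3
  endloop
 endfacet
 facet normal 0.509 -0.582 0.634
  outer loop
   vertex 4.9 3.5 5.8
   vertex 2.1 0.4 5.2
   vertex 5.0 1.3 3.7
  endloop
 endfacet
 facet normal -0.217 0.007 0.976
  outer loop
   vertex 4.9 3.5 5.8
   vertex 0.4 3.5 4.8
   vertex 2.1 0.4 5.2
  endloop
 endfacet
 facet normal -0.215 0.143 0.966
  outer loop
   vertex 4.9 3.5 5.8
   vertex 1.7 4.1 5.0
   vertex 0.4 3.5 4.8
  endloop
 endfacet
 facet normal 0.113 0.958 0.265
  outer loop
   vertex 4.9 3.5 5.8
   vertex 5.3 4.2 3.1
   vertex 1.7 4.1 5.0
  endloop
 endfacet
 facet normal 0.989 -0.076 0.127
  outer loop
   vertex 4.9 3.5 5.8
   vertex 5.0 1.3 3.7
   vertex 5.3 4.2 3.1
  endloop
 endfacet
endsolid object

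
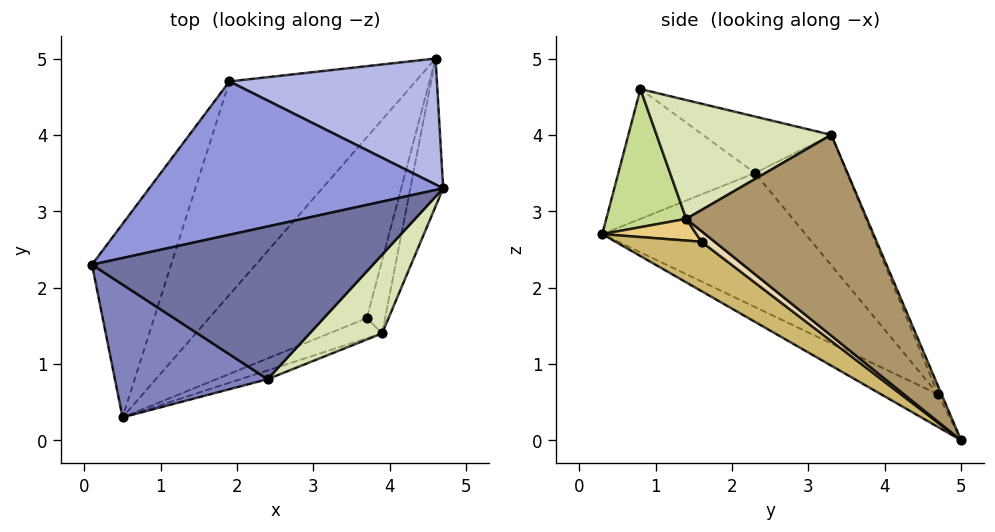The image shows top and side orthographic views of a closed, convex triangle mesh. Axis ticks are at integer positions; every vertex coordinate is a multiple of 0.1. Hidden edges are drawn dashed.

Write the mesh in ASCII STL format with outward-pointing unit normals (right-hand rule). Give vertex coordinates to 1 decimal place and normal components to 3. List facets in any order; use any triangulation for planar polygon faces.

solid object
 facet normal -0.182 0.385 0.905
  outer loop
   vertex 2.4 0.8 4.6
   vertex 4.7 3.3 4.0
   vertex 0.1 2.3 3.5
  endloop
 endfacet
 facet normal -0.594 -0.398 0.699
  outer loop
   vertex 2.4 0.8 4.6
   vertex 0.1 2.3 3.5
   vertex 0.5 0.3 2.7
  endloop
 endfacet
 facet normal -0.235 0.815 0.529
  outer loop
   vertex 1.9 4.7 0.6
   vertex 0.1 2.3 3.5
   vertex 4.7 3.3 4.0
  endloop
 endfacet
 facet normal -0.015 0.920 0.391
  outer loop
   vertex 1.9 4.7 0.6
   vertex 4.7 3.3 4.0
   vertex 4.6 5.0 0.0
  endloop
 endfacet
 facet normal -0.861 0.031 -0.508
  outer loop
   vertex 1.9 4.7 0.6
   vertex 0.5 0.3 2.7
   vertex 0.1 2.3 3.5
  endloop
 endfacet
 facet normal -0.160 -0.383 -0.910
  outer loop
   vertex 1.9 4.7 0.6
   vertex 4.6 5.0 0.0
   vertex 0.5 0.3 2.7
  endloop
 endfacet
 facet normal 0.310 -0.949 -0.061
  outer loop
   vertex 3.9 1.4 2.9
   vertex 2.4 0.8 4.6
   vertex 0.5 0.3 2.7
  endloop
 endfacet
 facet normal 0.712 -0.551 0.434
  outer loop
   vertex 3.9 1.4 2.9
   vertex 4.7 3.3 4.0
   vertex 2.4 0.8 4.6
  endloop
 endfacet
 facet normal 0.939 -0.307 -0.154
  outer loop
   vertex 3.9 1.4 2.9
   vertex 4.6 5.0 0.0
   vertex 4.7 3.3 4.0
  endloop
 endfacet
 facet normal 0.232 -0.629 -0.742
  outer loop
   vertex 3.7 1.6 2.6
   vertex 0.5 0.3 2.7
   vertex 4.6 5.0 0.0
  endloop
 endfacet
 facet normal 0.268 -0.710 -0.652
  outer loop
   vertex 3.7 1.6 2.6
   vertex 3.9 1.4 2.9
   vertex 0.5 0.3 2.7
  endloop
 endfacet
 facet normal 0.394 -0.622 -0.677
  outer loop
   vertex 3.7 1.6 2.6
   vertex 4.6 5.0 0.0
   vertex 3.9 1.4 2.9
  endloop
 endfacet
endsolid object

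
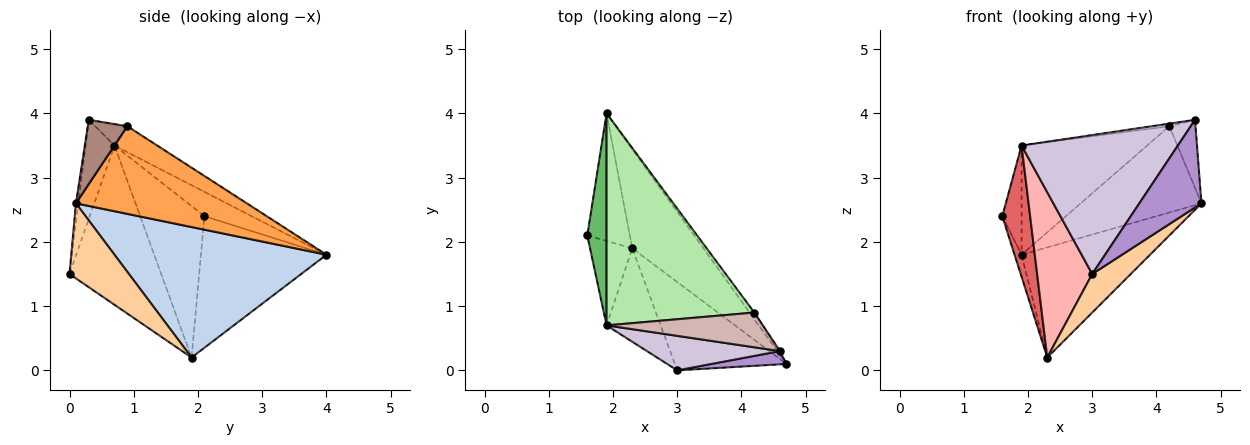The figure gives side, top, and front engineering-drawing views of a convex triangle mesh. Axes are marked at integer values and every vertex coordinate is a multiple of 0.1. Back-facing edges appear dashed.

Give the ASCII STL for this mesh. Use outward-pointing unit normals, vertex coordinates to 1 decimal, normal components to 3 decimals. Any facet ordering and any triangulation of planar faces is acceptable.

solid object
 facet normal -0.950 0.053 -0.307
  outer loop
   vertex 2.3 1.9 0.2
   vertex 1.6 2.1 2.4
   vertex 1.9 4.0 1.8
  endloop
 endfacet
 facet normal 0.775 0.470 -0.423
  outer loop
   vertex 2.3 1.9 0.2
   vertex 1.9 4.0 1.8
   vertex 4.7 0.1 2.6
  endloop
 endfacet
 facet normal 0.816 0.577 -0.044
  outer loop
   vertex 4.2 0.9 3.8
   vertex 4.7 0.1 2.6
   vertex 1.9 4.0 1.8
  endloop
 endfacet
 facet normal 0.525 -0.340 -0.780
  outer loop
   vertex 3.0 0.0 1.5
   vertex 2.3 1.9 0.2
   vertex 4.7 0.1 2.6
  endloop
 endfacet
 facet normal -0.747 0.305 0.591
  outer loop
   vertex 1.9 0.7 3.5
   vertex 1.9 4.0 1.8
   vertex 1.6 2.1 2.4
  endloop
 endfacet
 facet normal -0.154 0.452 0.878
  outer loop
   vertex 1.9 0.7 3.5
   vertex 4.2 0.9 3.8
   vertex 1.9 4.0 1.8
  endloop
 endfacet
 facet normal -0.889 -0.385 -0.248
  outer loop
   vertex 1.9 0.7 3.5
   vertex 1.6 2.1 2.4
   vertex 2.3 1.9 0.2
  endloop
 endfacet
 facet normal -0.823 -0.494 -0.280
  outer loop
   vertex 1.9 0.7 3.5
   vertex 2.3 1.9 0.2
   vertex 3.0 0.0 1.5
  endloop
 endfacet
 facet normal -0.038 -0.988 0.149
  outer loop
   vertex 4.6 0.3 3.9
   vertex 3.0 0.0 1.5
   vertex 4.7 0.1 2.6
  endloop
 endfacet
 facet normal -0.177 -0.955 0.237
  outer loop
   vertex 4.6 0.3 3.9
   vertex 1.9 0.7 3.5
   vertex 3.0 0.0 1.5
  endloop
 endfacet
 facet normal 0.833 0.552 -0.021
  outer loop
   vertex 4.6 0.3 3.9
   vertex 4.7 0.1 2.6
   vertex 4.2 0.9 3.8
  endloop
 endfacet
 facet normal -0.135 0.074 0.988
  outer loop
   vertex 4.6 0.3 3.9
   vertex 4.2 0.9 3.8
   vertex 1.9 0.7 3.5
  endloop
 endfacet
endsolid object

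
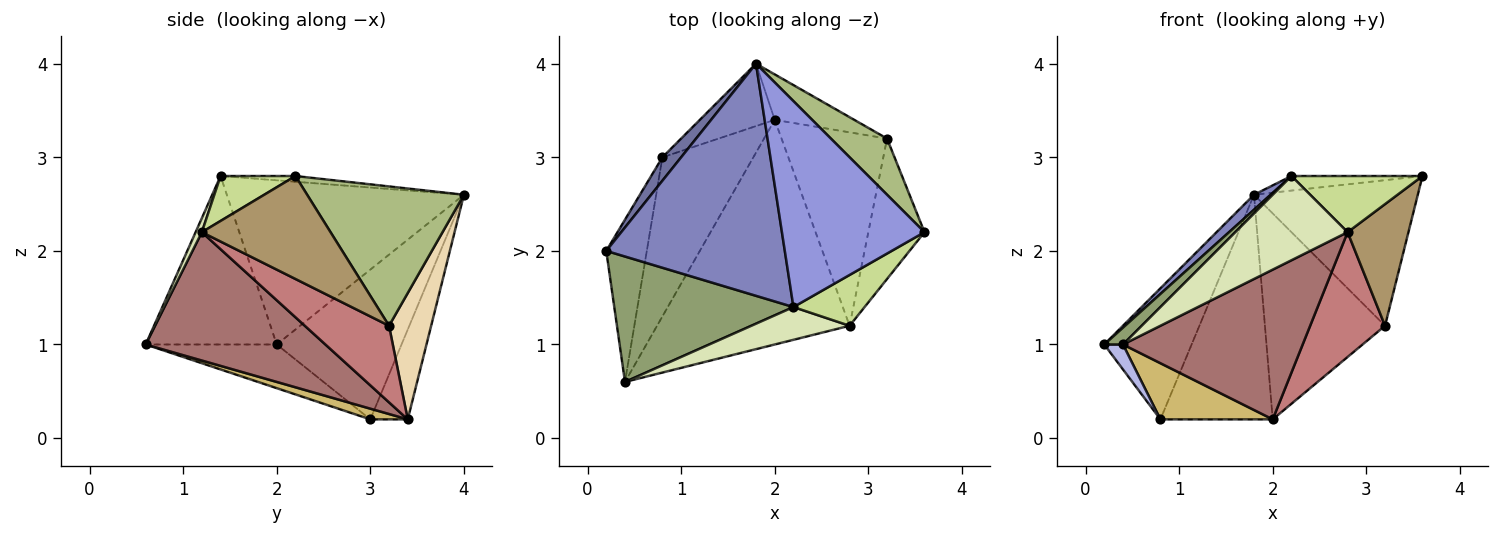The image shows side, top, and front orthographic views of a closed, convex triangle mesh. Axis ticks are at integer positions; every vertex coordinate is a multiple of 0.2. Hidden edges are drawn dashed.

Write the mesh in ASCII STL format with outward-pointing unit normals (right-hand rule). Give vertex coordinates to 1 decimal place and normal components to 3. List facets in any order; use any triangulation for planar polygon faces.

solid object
 facet normal -0.815 0.570 0.102
  outer loop
   vertex 0.8 3.0 0.2
   vertex 0.2 2.0 1.0
   vertex 1.8 4.0 2.6
  endloop
 endfacet
 facet normal -0.676 -0.047 0.735
  outer loop
   vertex 2.2 1.4 2.8
   vertex 1.8 4.0 2.6
   vertex 0.2 2.0 1.0
  endloop
 endfacet
 facet normal -0.040 0.070 0.997
  outer loop
   vertex 2.2 1.4 2.8
   vertex 3.6 2.2 2.8
   vertex 1.8 4.0 2.6
  endloop
 endfacet
 facet normal -0.729 -0.104 -0.677
  outer loop
   vertex 0.4 0.6 1.0
   vertex 0.2 2.0 1.0
   vertex 0.8 3.0 0.2
  endloop
 endfacet
 facet normal -0.682 -0.097 0.725
  outer loop
   vertex 0.4 0.6 1.0
   vertex 2.2 1.4 2.8
   vertex 0.2 2.0 1.0
  endloop
 endfacet
 facet normal 0.666 0.696 0.268
  outer loop
   vertex 3.2 3.2 1.2
   vertex 1.8 4.0 2.6
   vertex 3.6 2.2 2.8
  endloop
 endfacet
 facet normal 0.390 -0.683 0.618
  outer loop
   vertex 2.8 1.2 2.2
   vertex 3.6 2.2 2.8
   vertex 2.2 1.4 2.8
  endloop
 endfacet
 facet normal 0.052 -0.931 0.362
  outer loop
   vertex 2.8 1.2 2.2
   vertex 2.2 1.4 2.8
   vertex 0.4 0.6 1.0
  endloop
 endfacet
 facet normal 0.811 -0.383 -0.442
  outer loop
   vertex 2.8 1.2 2.2
   vertex 3.2 3.2 1.2
   vertex 3.6 2.2 2.8
  endloop
 endfacet
 facet normal 0.110 -0.331 -0.937
  outer loop
   vertex 2.0 3.4 0.2
   vertex 0.4 0.6 1.0
   vertex 0.8 3.0 0.2
  endloop
 endfacet
 facet normal -0.306 0.917 -0.255
  outer loop
   vertex 2.0 3.4 0.2
   vertex 0.8 3.0 0.2
   vertex 1.8 4.0 2.6
  endloop
 endfacet
 facet normal 0.324 0.924 -0.204
  outer loop
   vertex 2.0 3.4 0.2
   vertex 1.8 4.0 2.6
   vertex 3.2 3.2 1.2
  endloop
 endfacet
 facet normal 0.485 -0.485 -0.728
  outer loop
   vertex 2.0 3.4 0.2
   vertex 2.8 1.2 2.2
   vertex 0.4 0.6 1.0
  endloop
 endfacet
 facet normal 0.521 -0.463 -0.717
  outer loop
   vertex 2.0 3.4 0.2
   vertex 3.2 3.2 1.2
   vertex 2.8 1.2 2.2
  endloop
 endfacet
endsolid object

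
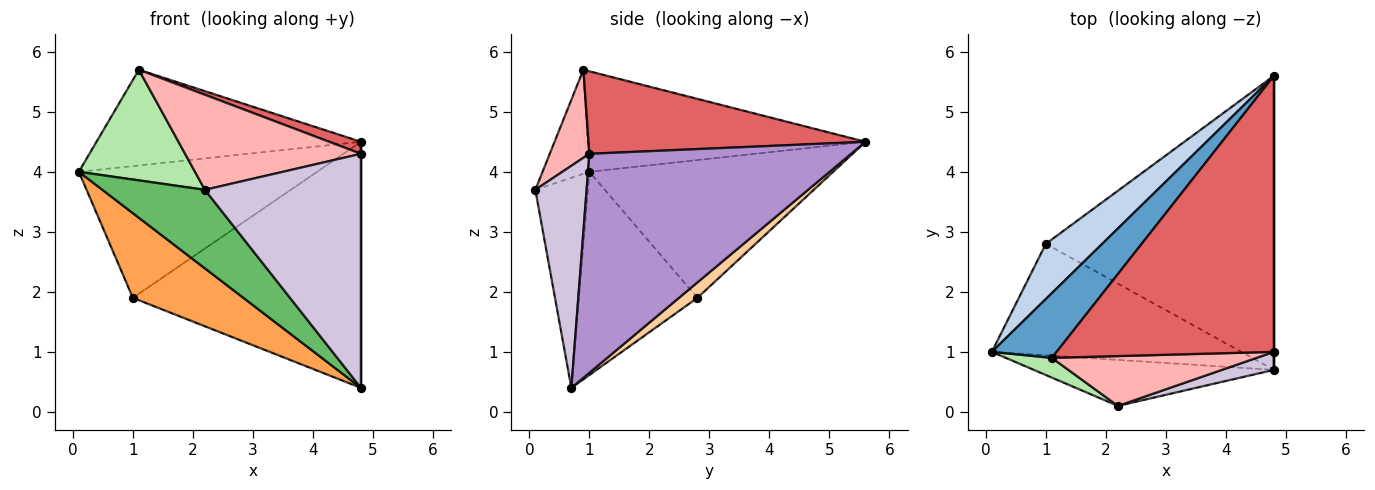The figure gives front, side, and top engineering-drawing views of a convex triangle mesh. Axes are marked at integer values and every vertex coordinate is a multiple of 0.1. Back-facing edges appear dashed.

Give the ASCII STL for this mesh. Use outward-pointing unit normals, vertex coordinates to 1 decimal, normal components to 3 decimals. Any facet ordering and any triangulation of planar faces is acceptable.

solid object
 facet normal -0.656 0.625 0.423
  outer loop
   vertex 1.1 0.9 5.7
   vertex 4.8 5.6 4.5
   vertex 0.1 1.0 4.0
  endloop
 endfacet
 facet normal -0.686 0.671 0.281
  outer loop
   vertex 1.0 2.8 1.9
   vertex 0.1 1.0 4.0
   vertex 4.8 5.6 4.5
  endloop
 endfacet
 facet normal -0.544 -0.507 -0.668
  outer loop
   vertex 1.0 2.8 1.9
   vertex 4.8 0.7 0.4
   vertex 0.1 1.0 4.0
  endloop
 endfacet
 facet normal 0.052 0.641 -0.766
  outer loop
   vertex 1.0 2.8 1.9
   vertex 4.8 5.6 4.5
   vertex 4.8 0.7 0.4
  endloop
 endfacet
 facet normal -0.404 -0.789 -0.462
  outer loop
   vertex 2.2 0.1 3.7
   vertex 0.1 1.0 4.0
   vertex 4.8 0.7 0.4
  endloop
 endfacet
 facet normal -0.369 -0.915 0.163
  outer loop
   vertex 2.2 0.1 3.7
   vertex 1.1 0.9 5.7
   vertex 0.1 1.0 4.0
  endloop
 endfacet
 facet normal 0.355 -0.041 0.934
  outer loop
   vertex 4.8 1.0 4.3
   vertex 4.8 5.6 4.5
   vertex 1.1 0.9 5.7
  endloop
 endfacet
 facet normal 0.196 -0.869 0.455
  outer loop
   vertex 4.8 1.0 4.3
   vertex 1.1 0.9 5.7
   vertex 2.2 0.1 3.7
  endloop
 endfacet
 facet normal 1.000 0.000 0.000
  outer loop
   vertex 4.8 1.0 4.3
   vertex 4.8 0.7 0.4
   vertex 4.8 5.6 4.5
  endloop
 endfacet
 facet normal 0.311 -0.948 0.073
  outer loop
   vertex 4.8 1.0 4.3
   vertex 2.2 0.1 3.7
   vertex 4.8 0.7 0.4
  endloop
 endfacet
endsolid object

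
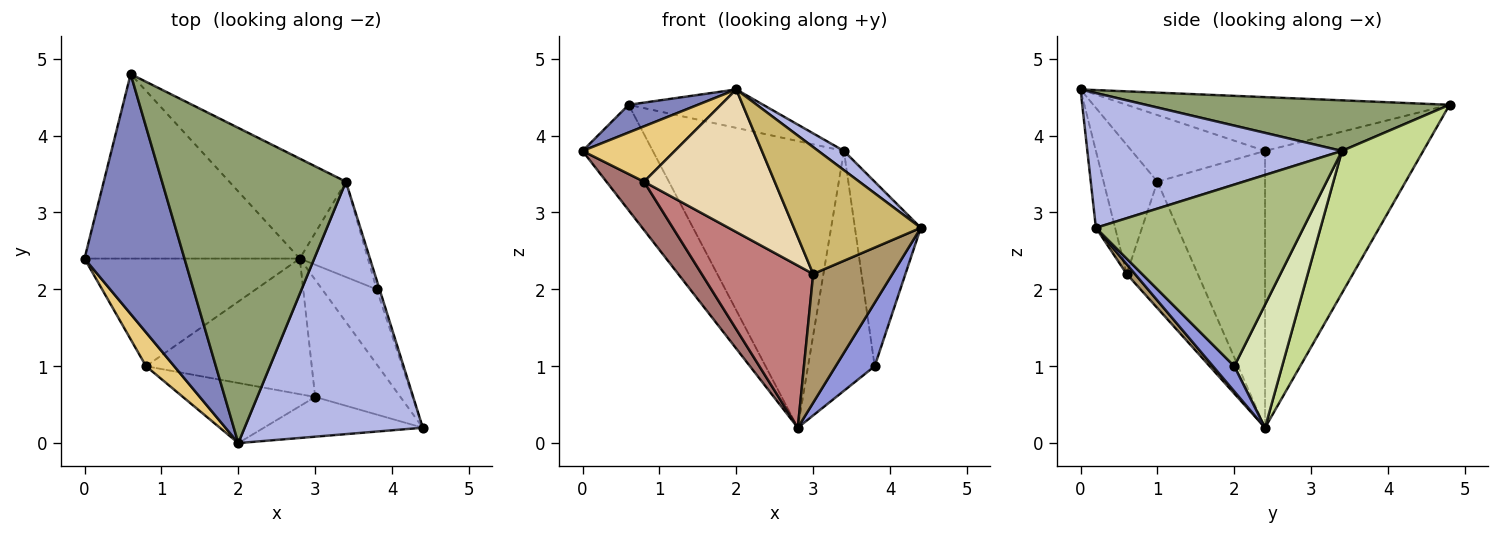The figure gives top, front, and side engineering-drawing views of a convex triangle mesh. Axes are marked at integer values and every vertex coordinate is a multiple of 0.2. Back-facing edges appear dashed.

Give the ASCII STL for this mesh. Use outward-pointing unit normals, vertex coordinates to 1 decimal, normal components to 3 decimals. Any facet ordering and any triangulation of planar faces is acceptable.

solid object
 facet normal -0.745 0.331 -0.579
  outer loop
   vertex 2.8 2.4 0.2
   vertex 0.0 2.4 3.8
   vertex 0.6 4.8 4.4
  endloop
 endfacet
 facet normal -0.472 -0.101 0.876
  outer loop
   vertex 2.0 0.0 4.6
   vertex 0.6 4.8 4.4
   vertex 0.0 2.4 3.8
  endloop
 endfacet
 facet normal 0.332 -0.609 -0.720
  outer loop
   vertex 3.8 2.0 1.0
   vertex 4.4 0.2 2.8
   vertex 2.8 2.4 0.2
  endloop
 endfacet
 facet normal 0.602 -0.061 0.796
  outer loop
   vertex 3.4 3.4 3.8
   vertex 2.0 0.0 4.6
   vertex 4.4 0.2 2.8
  endloop
 endfacet
 facet normal 0.264 0.117 0.958
  outer loop
   vertex 3.4 3.4 3.8
   vertex 0.6 4.8 4.4
   vertex 2.0 0.0 4.6
  endloop
 endfacet
 facet normal 0.953 0.303 -0.015
  outer loop
   vertex 3.4 3.4 3.8
   vertex 4.4 0.2 2.8
   vertex 3.8 2.0 1.0
  endloop
 endfacet
 facet normal 0.373 0.876 -0.306
  outer loop
   vertex 3.4 3.4 3.8
   vertex 2.8 2.4 0.2
   vertex 0.6 4.8 4.4
  endloop
 endfacet
 facet normal 0.555 0.773 -0.307
  outer loop
   vertex 3.4 3.4 3.8
   vertex 3.8 2.0 1.0
   vertex 2.8 2.4 0.2
  endloop
 endfacet
 facet normal 0.077 -0.737 -0.671
  outer loop
   vertex 3.0 0.6 2.2
   vertex 2.8 2.4 0.2
   vertex 4.4 0.2 2.8
  endloop
 endfacet
 facet normal -0.143 -0.944 -0.296
  outer loop
   vertex 3.0 0.6 2.2
   vertex 4.4 0.2 2.8
   vertex 2.0 0.0 4.6
  endloop
 endfacet
 facet normal -0.777 -0.538 0.329
  outer loop
   vertex 0.8 1.0 3.4
   vertex 2.0 0.0 4.6
   vertex 0.0 2.4 3.8
  endloop
 endfacet
 facet normal -0.355 -0.862 -0.363
  outer loop
   vertex 0.8 1.0 3.4
   vertex 3.0 0.6 2.2
   vertex 2.0 0.0 4.6
  endloop
 endfacet
 facet normal -0.761 -0.266 -0.592
  outer loop
   vertex 0.8 1.0 3.4
   vertex 0.0 2.4 3.8
   vertex 2.8 2.4 0.2
  endloop
 endfacet
 facet normal -0.440 -0.689 -0.576
  outer loop
   vertex 0.8 1.0 3.4
   vertex 2.8 2.4 0.2
   vertex 3.0 0.6 2.2
  endloop
 endfacet
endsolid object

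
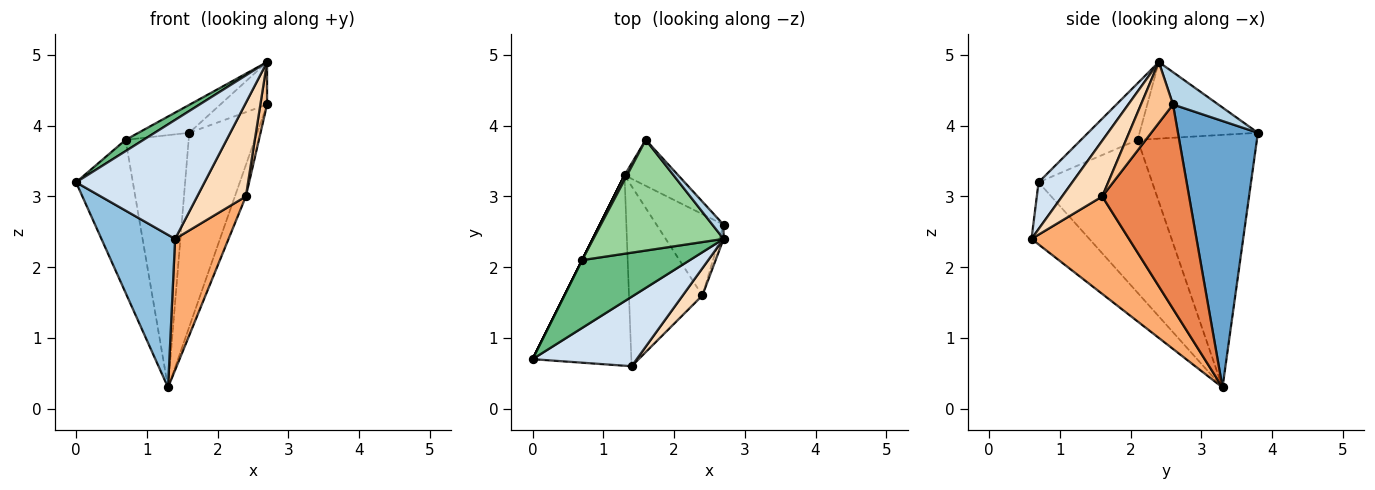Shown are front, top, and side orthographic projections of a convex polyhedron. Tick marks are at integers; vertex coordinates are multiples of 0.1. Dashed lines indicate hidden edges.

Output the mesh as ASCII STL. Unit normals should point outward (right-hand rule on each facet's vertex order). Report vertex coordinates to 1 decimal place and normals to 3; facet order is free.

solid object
 facet normal 0.753 0.640 -0.152
  outer loop
   vertex 1.3 3.3 0.3
   vertex 1.6 3.8 3.9
   vertex 2.7 2.6 4.3
  endloop
 endfacet
 facet normal -0.440 -0.561 -0.701
  outer loop
   vertex 1.4 0.6 2.4
   vertex 0.0 0.7 3.2
   vertex 1.3 3.3 0.3
  endloop
 endfacet
 facet normal 0.677 0.698 0.233
  outer loop
   vertex 2.7 2.4 4.9
   vertex 2.7 2.6 4.3
   vertex 1.6 3.8 3.9
  endloop
 endfacet
 facet normal 0.221 -0.842 0.492
  outer loop
   vertex 2.7 2.4 4.9
   vertex 0.0 0.7 3.2
   vertex 1.4 0.6 2.4
  endloop
 endfacet
 facet normal 0.943 0.119 -0.309
  outer loop
   vertex 2.4 1.6 3.0
   vertex 1.3 3.3 0.3
   vertex 2.7 2.6 4.3
  endloop
 endfacet
 facet normal 0.732 -0.401 -0.551
  outer loop
   vertex 2.4 1.6 3.0
   vertex 1.4 0.6 2.4
   vertex 1.3 3.3 0.3
  endloop
 endfacet
 facet normal 0.977 -0.204 -0.068
  outer loop
   vertex 2.4 1.6 3.0
   vertex 2.7 2.6 4.3
   vertex 2.7 2.4 4.9
  endloop
 endfacet
 facet normal 0.621 -0.752 0.219
  outer loop
   vertex 2.4 1.6 3.0
   vertex 2.7 2.4 4.9
   vertex 1.4 0.6 2.4
  endloop
 endfacet
 facet normal -0.460 -0.145 0.876
  outer loop
   vertex 0.7 2.1 3.8
   vertex 0.0 0.7 3.2
   vertex 2.7 2.4 4.9
  endloop
 endfacet
 facet normal -0.495 0.213 0.842
  outer loop
   vertex 0.7 2.1 3.8
   vertex 2.7 2.4 4.9
   vertex 1.6 3.8 3.9
  endloop
 endfacet
 facet normal -0.894 0.447 0.000
  outer loop
   vertex 0.7 2.1 3.8
   vertex 1.3 3.3 0.3
   vertex 0.0 0.7 3.2
  endloop
 endfacet
 facet normal -0.884 0.467 0.009
  outer loop
   vertex 0.7 2.1 3.8
   vertex 1.6 3.8 3.9
   vertex 1.3 3.3 0.3
  endloop
 endfacet
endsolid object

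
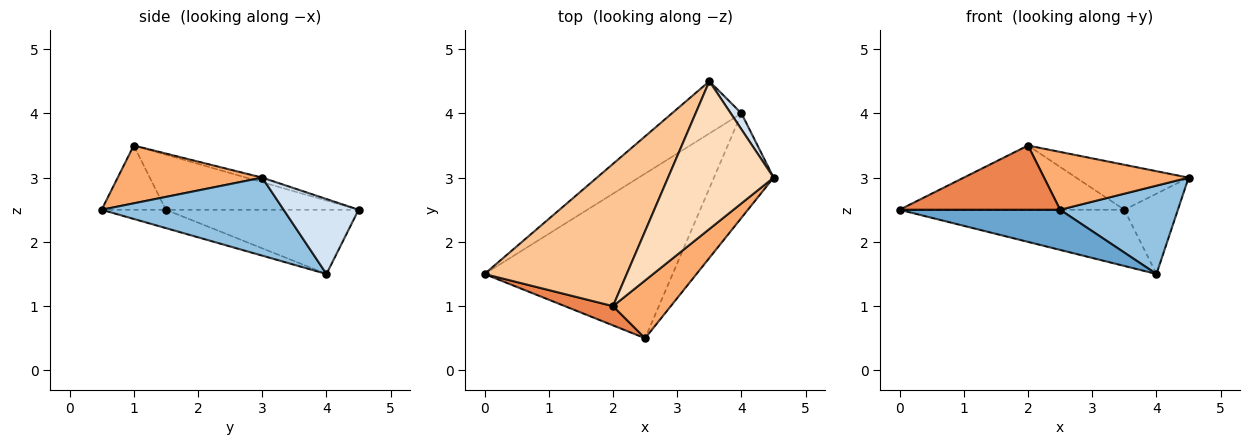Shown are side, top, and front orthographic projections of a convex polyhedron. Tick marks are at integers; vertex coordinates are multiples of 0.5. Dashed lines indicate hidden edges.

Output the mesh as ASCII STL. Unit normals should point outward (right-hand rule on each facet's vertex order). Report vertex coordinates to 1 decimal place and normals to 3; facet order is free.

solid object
 facet normal -0.094 -0.236 -0.967
  outer loop
   vertex 4.0 4.0 1.5
   vertex 2.5 0.5 2.5
   vertex 0.0 1.5 2.5
  endloop
 endfacet
 facet normal 0.706 -0.457 -0.540
  outer loop
   vertex 4.0 4.0 1.5
   vertex 4.5 3.0 3.0
   vertex 2.5 0.5 2.5
  endloop
 endfacet
 facet normal -0.532 0.621 -0.576
  outer loop
   vertex 3.5 4.5 2.5
   vertex 4.0 4.0 1.5
   vertex 0.0 1.5 2.5
  endloop
 endfacet
 facet normal 0.808 0.577 0.115
  outer loop
   vertex 3.5 4.5 2.5
   vertex 4.5 3.0 3.0
   vertex 4.0 4.0 1.5
  endloop
 endfacet
 facet normal -0.358 -0.894 0.268
  outer loop
   vertex 2.0 1.0 3.5
   vertex 0.0 1.5 2.5
   vertex 2.5 0.5 2.5
  endloop
 endfacet
 facet normal 0.577 -0.577 0.577
  outer loop
   vertex 2.0 1.0 3.5
   vertex 2.5 0.5 2.5
   vertex 4.5 3.0 3.0
  endloop
 endfacet
 facet normal -0.333 0.388 0.859
  outer loop
   vertex 2.0 1.0 3.5
   vertex 3.5 4.5 2.5
   vertex 0.0 1.5 2.5
  endloop
 endfacet
 facet normal -0.042 0.291 0.956
  outer loop
   vertex 2.0 1.0 3.5
   vertex 4.5 3.0 3.0
   vertex 3.5 4.5 2.5
  endloop
 endfacet
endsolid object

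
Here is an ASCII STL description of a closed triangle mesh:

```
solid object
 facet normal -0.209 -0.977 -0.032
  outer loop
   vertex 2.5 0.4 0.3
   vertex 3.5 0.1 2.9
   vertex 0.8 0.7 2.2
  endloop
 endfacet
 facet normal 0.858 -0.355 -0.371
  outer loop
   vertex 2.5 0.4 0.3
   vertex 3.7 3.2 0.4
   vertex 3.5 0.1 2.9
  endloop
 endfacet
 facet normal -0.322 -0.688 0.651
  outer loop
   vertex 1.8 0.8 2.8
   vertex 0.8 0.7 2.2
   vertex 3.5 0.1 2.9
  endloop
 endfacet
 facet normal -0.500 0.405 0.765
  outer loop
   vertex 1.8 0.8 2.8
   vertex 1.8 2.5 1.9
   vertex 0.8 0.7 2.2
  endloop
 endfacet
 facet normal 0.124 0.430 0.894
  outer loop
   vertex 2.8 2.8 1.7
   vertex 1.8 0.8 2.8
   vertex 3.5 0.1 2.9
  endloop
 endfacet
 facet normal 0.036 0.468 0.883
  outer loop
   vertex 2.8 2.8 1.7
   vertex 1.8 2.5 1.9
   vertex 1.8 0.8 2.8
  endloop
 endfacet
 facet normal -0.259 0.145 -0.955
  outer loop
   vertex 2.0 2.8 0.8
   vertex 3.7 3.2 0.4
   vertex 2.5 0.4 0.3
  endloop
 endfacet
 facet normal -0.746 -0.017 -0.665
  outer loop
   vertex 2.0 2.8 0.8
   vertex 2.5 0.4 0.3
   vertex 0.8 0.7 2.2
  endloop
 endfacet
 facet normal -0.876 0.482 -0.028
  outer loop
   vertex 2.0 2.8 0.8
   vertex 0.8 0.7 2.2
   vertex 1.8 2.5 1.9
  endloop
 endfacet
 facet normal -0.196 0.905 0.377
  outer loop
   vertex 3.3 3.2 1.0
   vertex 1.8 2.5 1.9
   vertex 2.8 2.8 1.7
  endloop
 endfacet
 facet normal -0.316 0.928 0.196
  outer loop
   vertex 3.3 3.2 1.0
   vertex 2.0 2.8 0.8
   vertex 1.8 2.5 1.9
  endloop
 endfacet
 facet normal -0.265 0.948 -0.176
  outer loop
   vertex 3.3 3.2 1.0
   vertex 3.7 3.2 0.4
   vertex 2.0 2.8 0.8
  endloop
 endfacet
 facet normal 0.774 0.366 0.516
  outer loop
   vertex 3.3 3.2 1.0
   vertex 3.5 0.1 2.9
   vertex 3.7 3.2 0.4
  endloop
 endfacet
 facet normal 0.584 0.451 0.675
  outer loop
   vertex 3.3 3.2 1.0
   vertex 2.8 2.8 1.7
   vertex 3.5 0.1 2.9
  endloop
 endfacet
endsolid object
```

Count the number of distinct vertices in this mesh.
9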